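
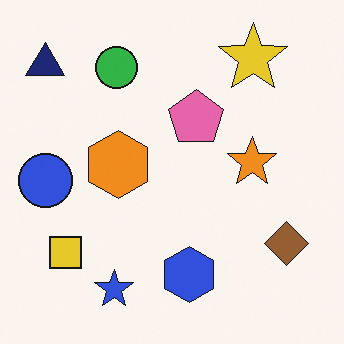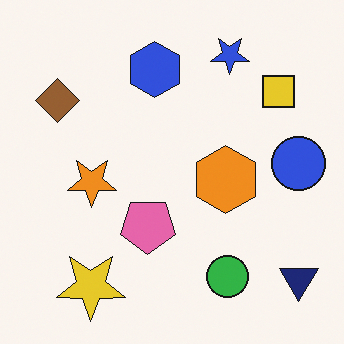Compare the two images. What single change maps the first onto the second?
The image was rotated 180°.

The navy triangle sits in the top-left of the first image and the bottom-right of the second — consistent with a whole-image 180° rotation.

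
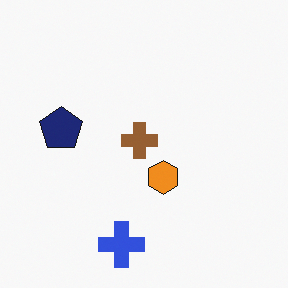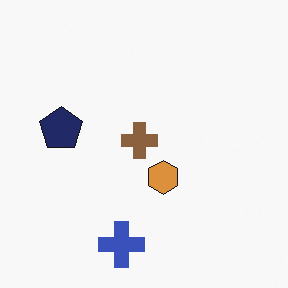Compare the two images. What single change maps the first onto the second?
The second image is the first slightly desaturated.

All colors are more muted and greyish — a global saturation change.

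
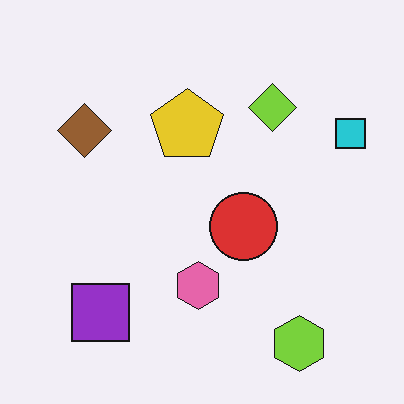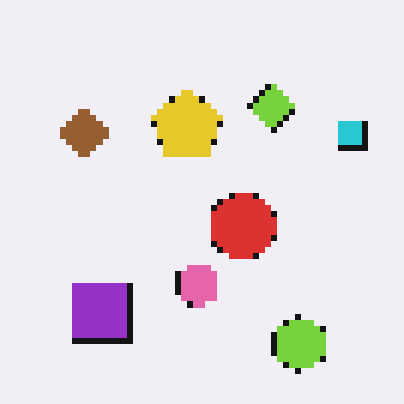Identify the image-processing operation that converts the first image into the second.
The transformation is: moderately pixelated.

Shapes are reduced to large square blocks; fine edges and outlines are lost — a downscale-then-upscale (mosaic) effect.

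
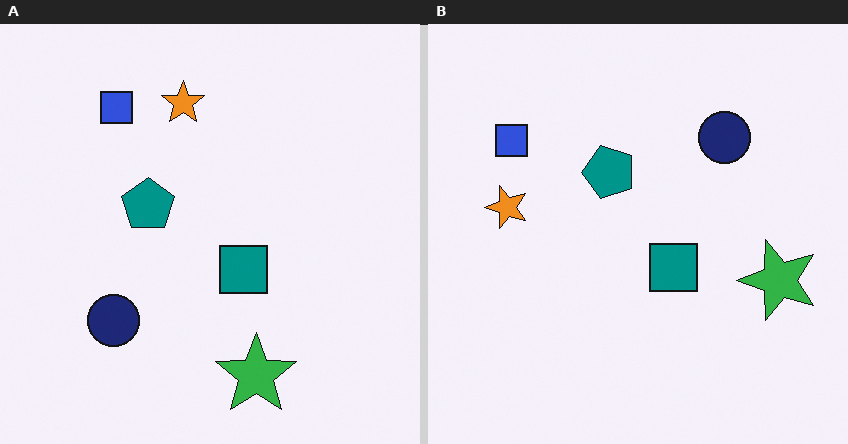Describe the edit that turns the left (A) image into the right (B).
The image was transposed (reflected across the top-left ↔ bottom-right diagonal).

Shapes have swapped their row and column positions — what was in the top-right is now in the bottom-left — a diagonal reflection.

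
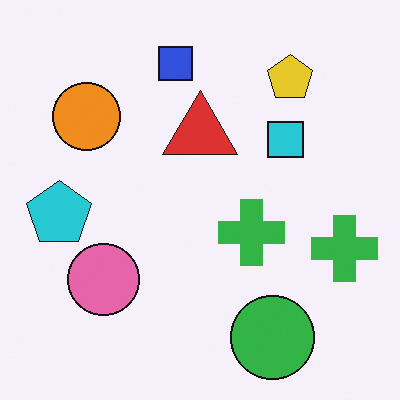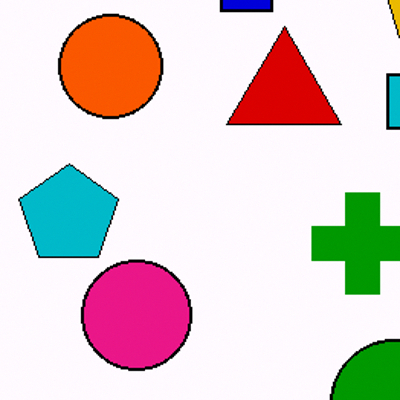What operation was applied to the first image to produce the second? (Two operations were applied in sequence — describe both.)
It was given much higher contrast, then cropped to a modestly smaller region and rescaled.

Tones are pushed away from mid-grey across the whole image — a global contrast change. The visible shapes are larger and the field of view is narrower; shapes near the original edges may be partly or wholly outside the frame — a crop-and-rescale.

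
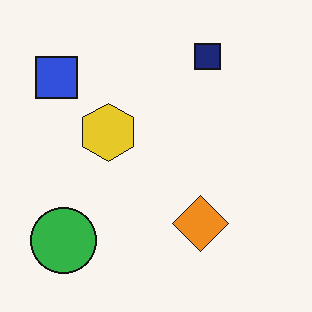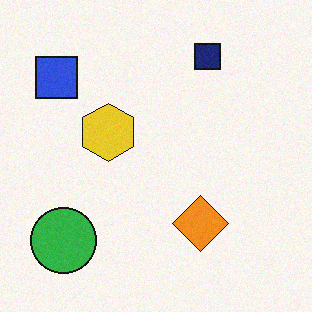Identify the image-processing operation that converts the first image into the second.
This is the original image degraded with light additive noise.

Random speckle covers the whole image, including the flat background.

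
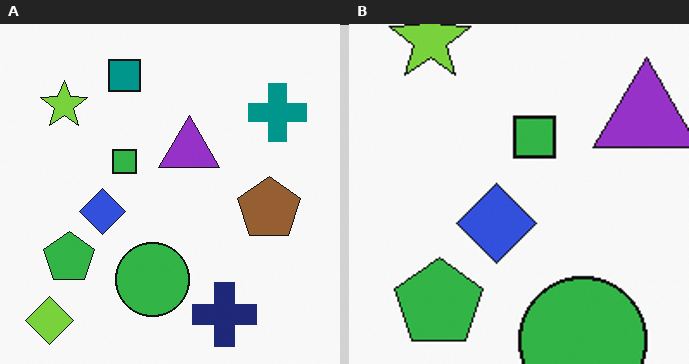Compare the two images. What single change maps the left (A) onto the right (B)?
The transformation is: cropped to a noticeably smaller region and rescaled.

The visible shapes are larger and the field of view is narrower; shapes near the original edges may be partly or wholly outside the frame — a crop-and-rescale.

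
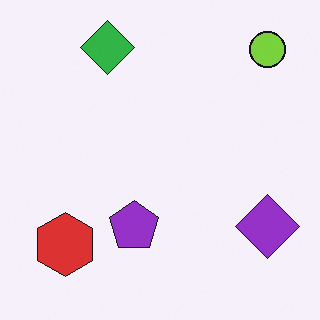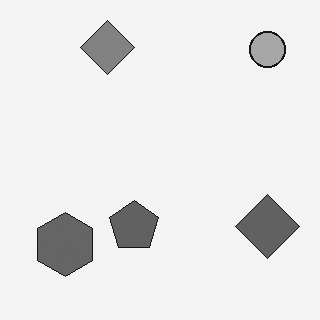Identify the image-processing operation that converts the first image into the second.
Converted to grayscale.

All color is removed — every shape is now a shade of grey.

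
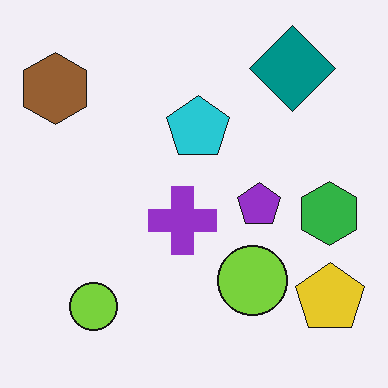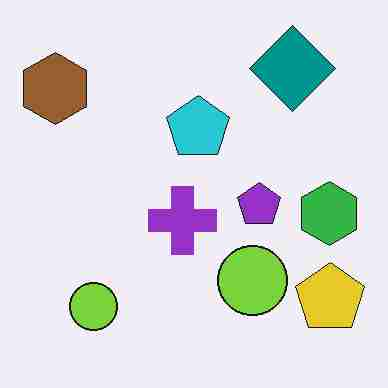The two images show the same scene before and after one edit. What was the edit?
This is the original image heavily JPEG-compressed with obvious blocking artifacts.

Blocky 8×8 compression artifacts appear around shape edges and the flat background shows ringing — characteristic JPEG degradation.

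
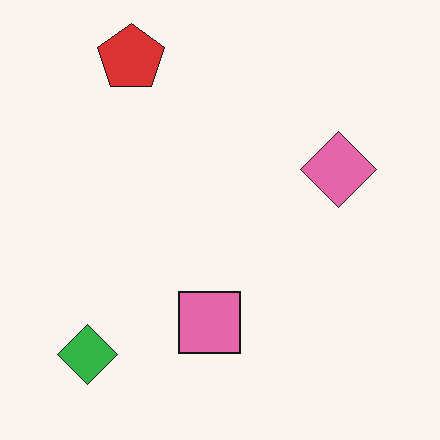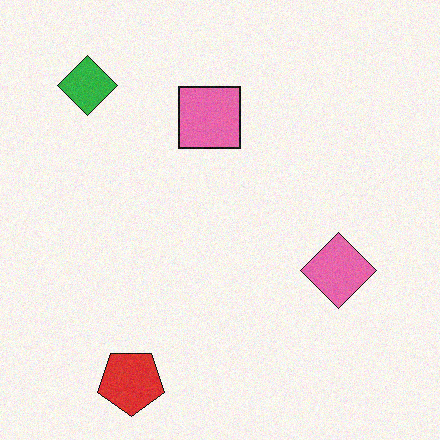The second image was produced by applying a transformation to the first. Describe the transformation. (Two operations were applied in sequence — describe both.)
The second image is the first degraded with a light layer of grain, then flipped vertically (top ↔ bottom).

Random speckle covers the whole image, including the flat background. The red pentagon is in the top-left of the first image and the bottom-left of the second — shapes on opposite sides of the horizontal midline have swapped in a mirror flip.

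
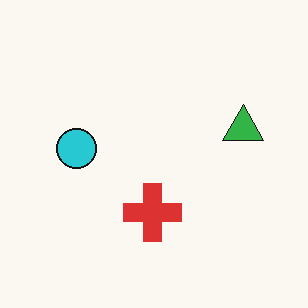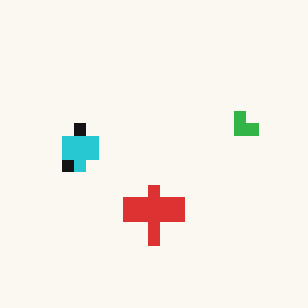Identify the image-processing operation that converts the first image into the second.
It was coarsely pixelated.

Shapes are reduced to large square blocks; fine edges and outlines are lost — a downscale-then-upscale (mosaic) effect.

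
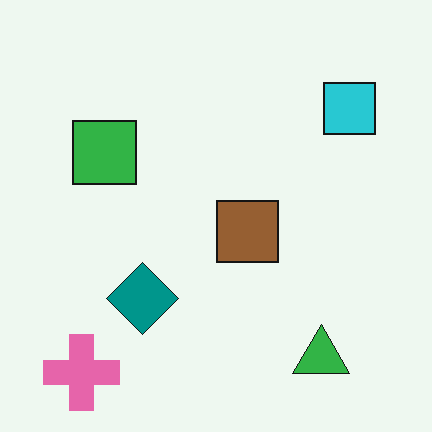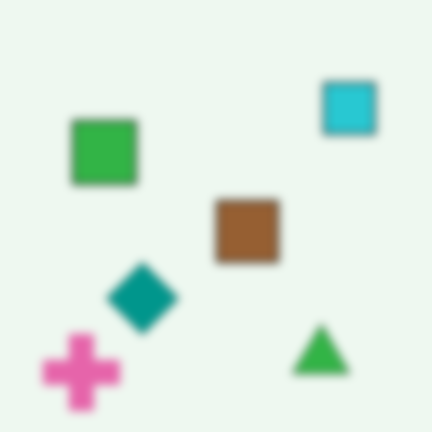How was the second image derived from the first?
This is the original image noticeably gaussian-blurred.

Shape edges and outlines are uniformly softened across the whole image.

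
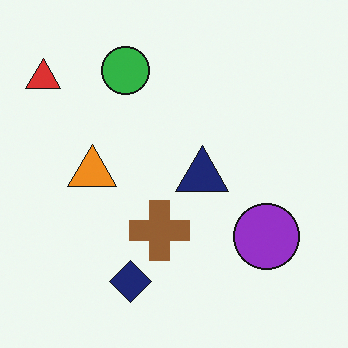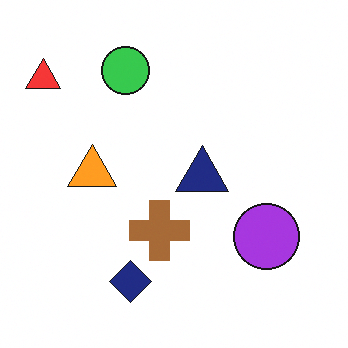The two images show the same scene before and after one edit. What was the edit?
Slightly brightened.

Every pixel — background and shapes alike — is uniformly brightened.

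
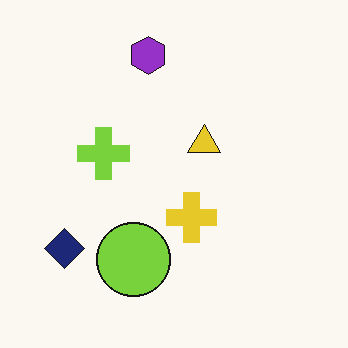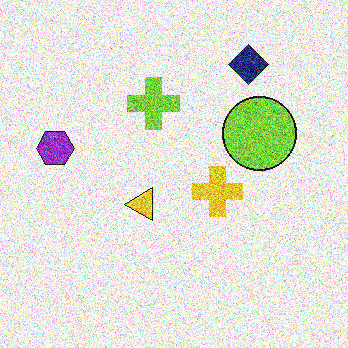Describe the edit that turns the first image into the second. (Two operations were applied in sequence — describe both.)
The second image is the first degraded with strong gaussian noise, then transposed (reflected across the top-left ↔ bottom-right diagonal).

Random speckle covers the whole image, including the flat background. Shapes have swapped their row and column positions — what was in the top-right is now in the bottom-left — a diagonal reflection.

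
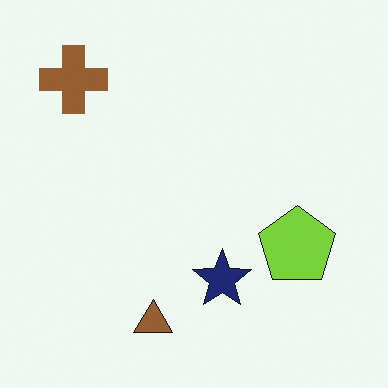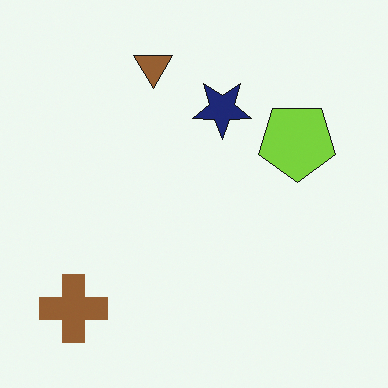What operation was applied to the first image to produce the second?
Flipped vertically (top ↔ bottom).

The brown triangle is in the bottom of the first image and the top of the second — shapes on opposite sides of the horizontal midline have swapped in a mirror flip.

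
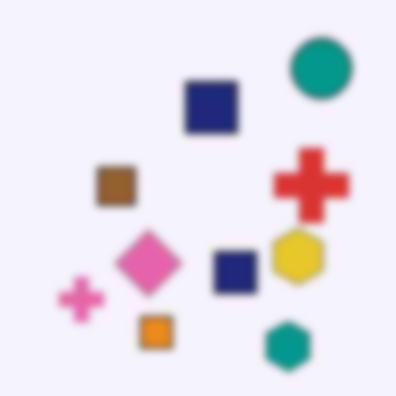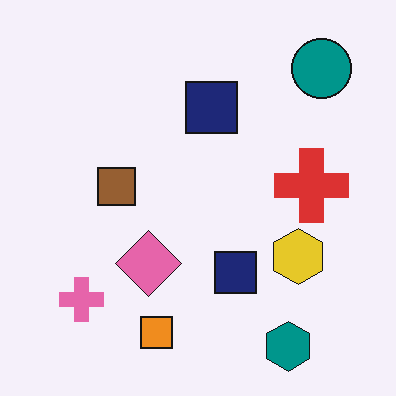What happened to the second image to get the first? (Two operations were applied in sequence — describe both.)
The image was degraded with heavy JPEG compression, then noticeably gaussian-blurred.

Blocky 8×8 compression artifacts appear around shape edges and the flat background shows ringing — characteristic JPEG degradation. Shape edges and outlines are uniformly softened across the whole image.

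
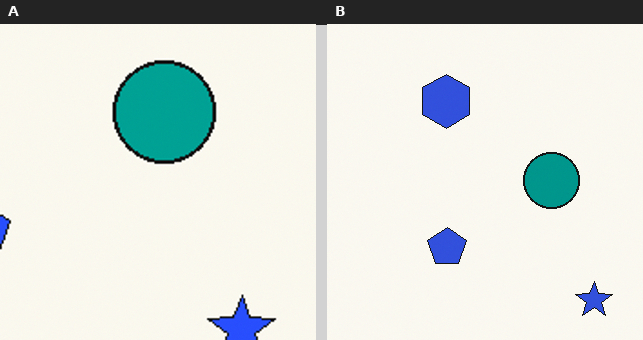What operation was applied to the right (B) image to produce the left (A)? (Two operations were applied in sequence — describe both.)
This is the original image slightly oversaturated, then cropped tightly and scaled back up.

All colors are more vivid — a global saturation change. The visible shapes are larger and the field of view is narrower; shapes near the original edges may be partly or wholly outside the frame — a crop-and-rescale.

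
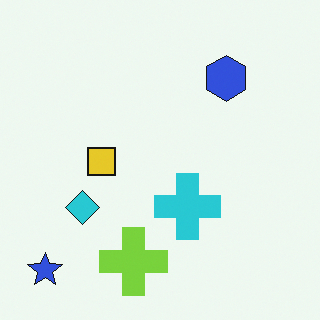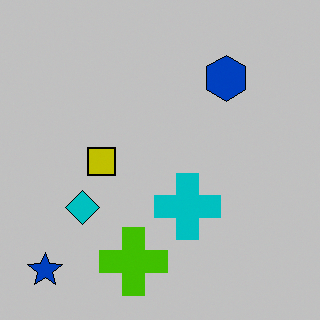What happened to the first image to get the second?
Aggressively posterized.

Each flat color has snapped to a coarser quantized level — most visibly, the near-white background has dropped to a flat grey.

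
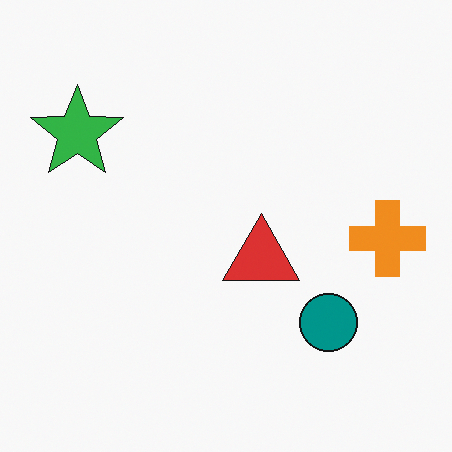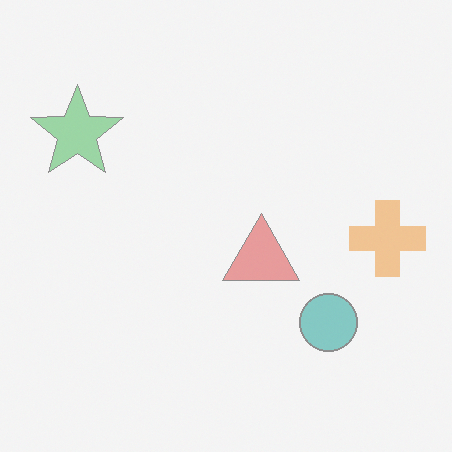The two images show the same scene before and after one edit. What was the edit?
It was given much lower contrast.

Tones are pushed toward mid-grey across the whole image — a global contrast change.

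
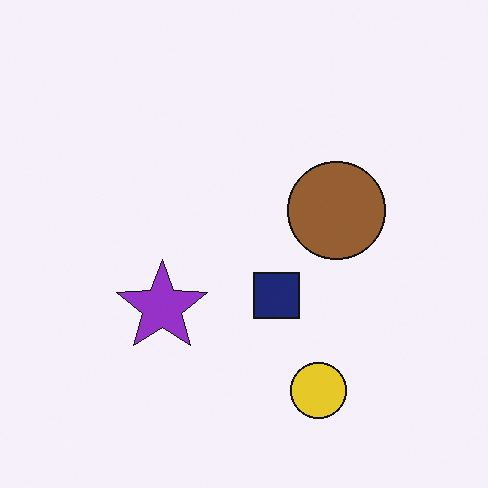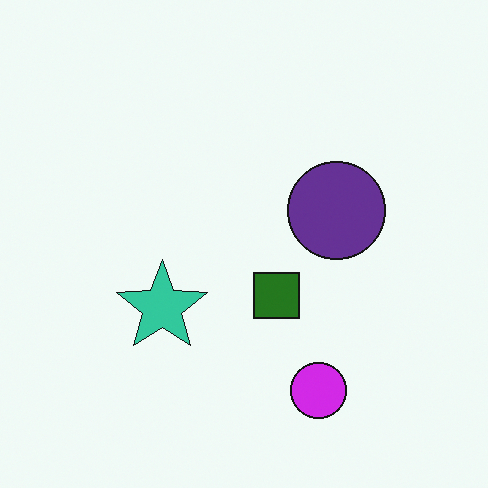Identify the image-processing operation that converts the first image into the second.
The image was hue-shifted by a large amount.

Every shape's color has rotated by the same amount around the hue wheel — a uniform hue shift.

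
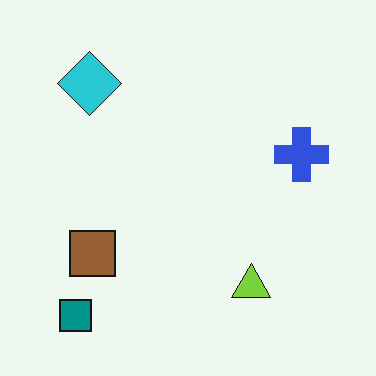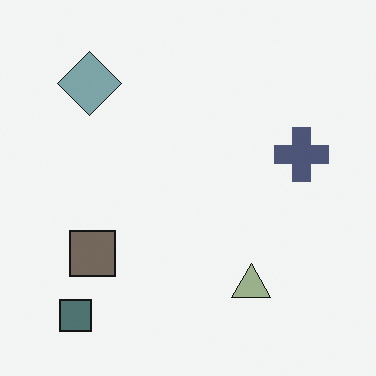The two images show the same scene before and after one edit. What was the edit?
It was made much more muted (saturation change).

All colors are more muted and greyish — a global saturation change.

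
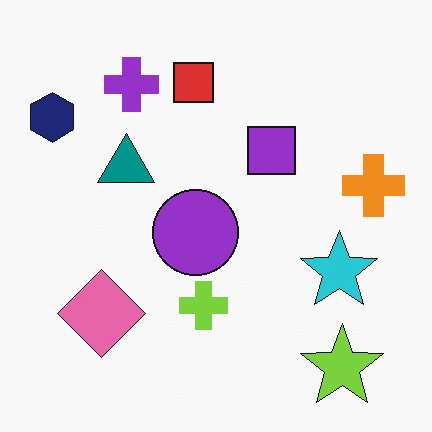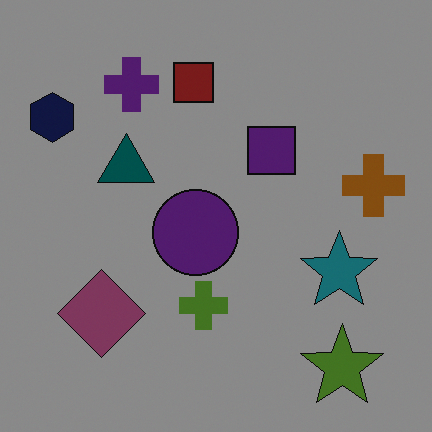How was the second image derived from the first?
The second image is the first substantially darkened.

Every pixel — background and shapes alike — is uniformly darkened.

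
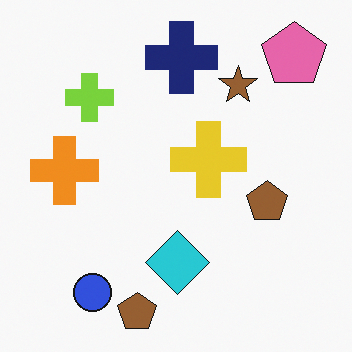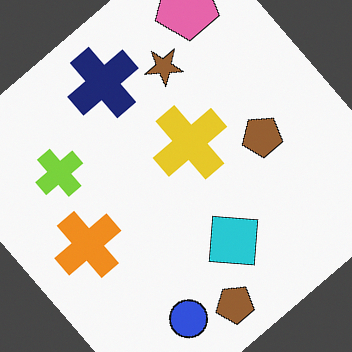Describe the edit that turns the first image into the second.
Rotated counter-clockwise by a large amount — several tens of degrees.

Every shape is tilted by the same angle and the image corners show triangular fill wedges — a whole-image rotation by a non-right angle.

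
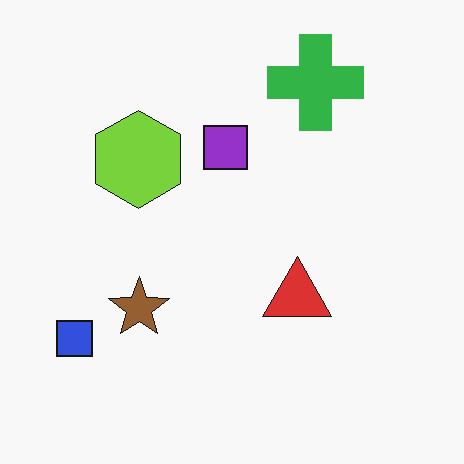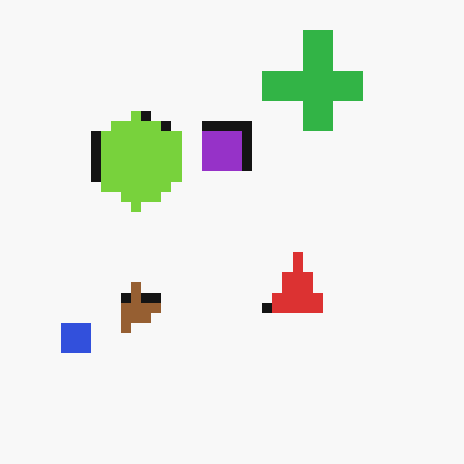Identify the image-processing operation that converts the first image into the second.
The second image is the first coarsely pixelated.

Shapes are reduced to large square blocks; fine edges and outlines are lost — a downscale-then-upscale (mosaic) effect.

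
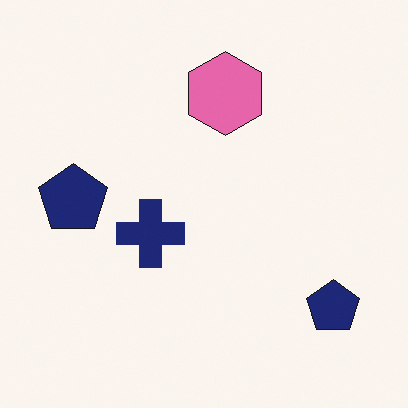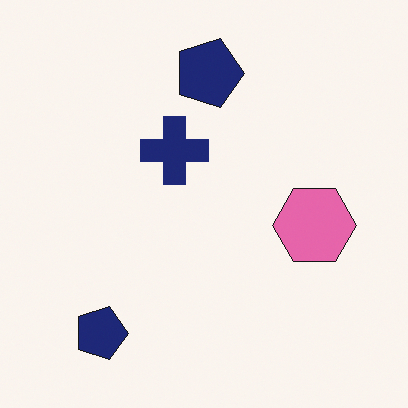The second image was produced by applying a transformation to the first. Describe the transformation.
It was rotated 90° clockwise.

The pink hexagon sits in the top of the first image and the right of the second — consistent with a whole-image 90° clockwise rotation.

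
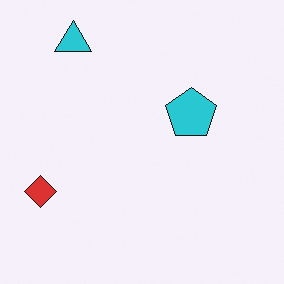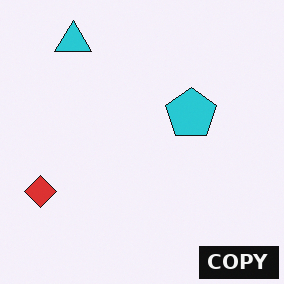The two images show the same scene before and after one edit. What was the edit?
The image was watermarked with the text "COPY" in the lower-right corner.

A dark label reading "COPY" appears in the lower-right corner.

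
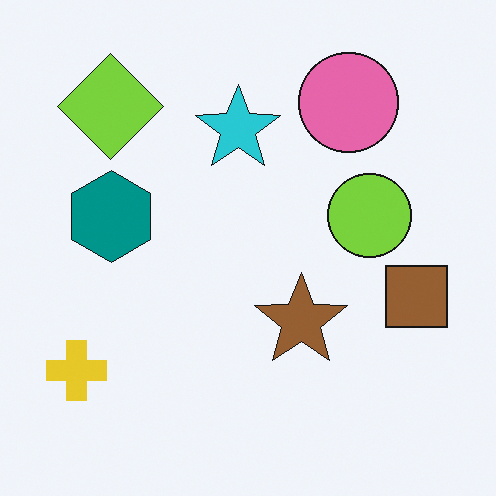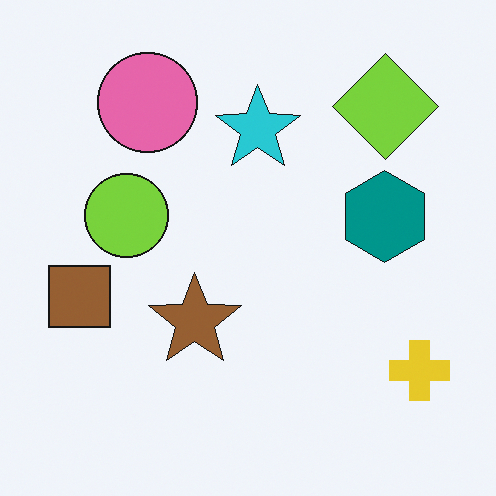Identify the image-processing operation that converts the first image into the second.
Flipped horizontally (left ↔ right).

The yellow cross is in the bottom-left of the first image and the bottom-right of the second — shapes on opposite sides of the vertical midline have swapped in a mirror flip.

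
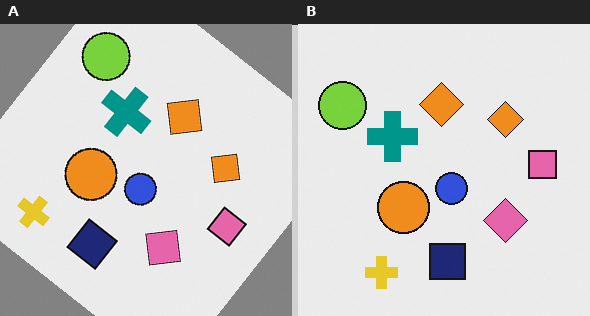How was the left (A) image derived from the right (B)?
The left (A) image is the right (B) rotated clockwise by a large amount — several tens of degrees.

Every shape is tilted by the same angle and the image corners show triangular fill wedges — a whole-image rotation by a non-right angle.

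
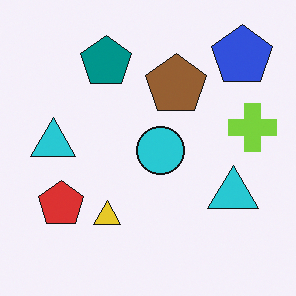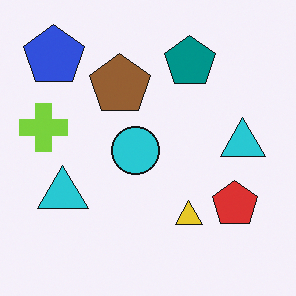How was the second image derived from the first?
Flipped horizontally (left ↔ right).

The lime cross is in the right of the first image and the left of the second — shapes on opposite sides of the vertical midline have swapped in a mirror flip.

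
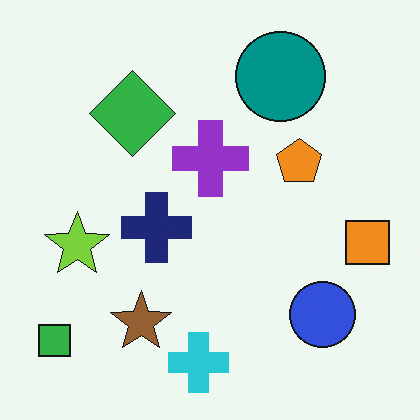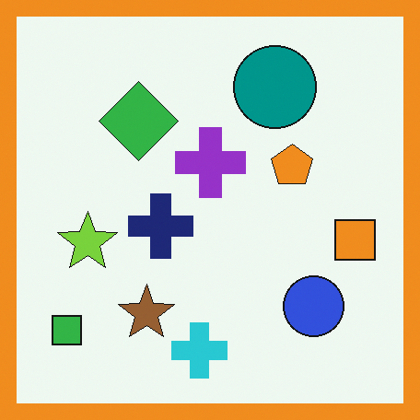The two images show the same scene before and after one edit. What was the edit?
The second image is the first framed with a orange border.

A solid orange frame runs around the edge of the second image, with the content slightly shrunk inside it.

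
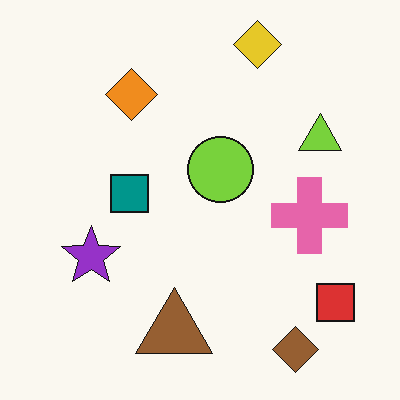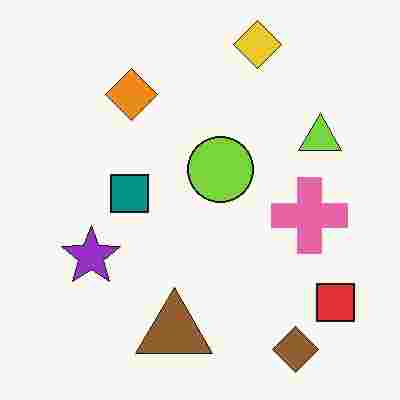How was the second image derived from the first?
The image was heavily JPEG-compressed with obvious blocking artifacts.

Blocky 8×8 compression artifacts appear around shape edges and the flat background shows ringing — characteristic JPEG degradation.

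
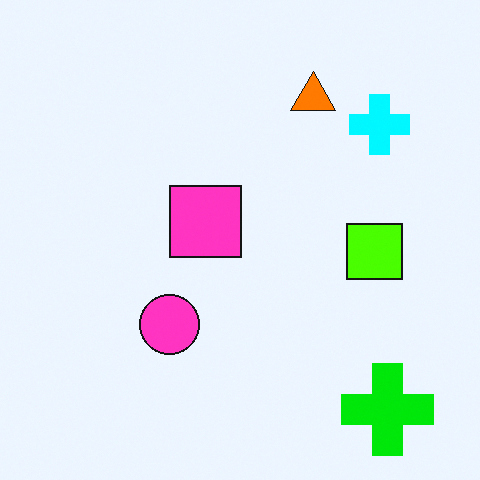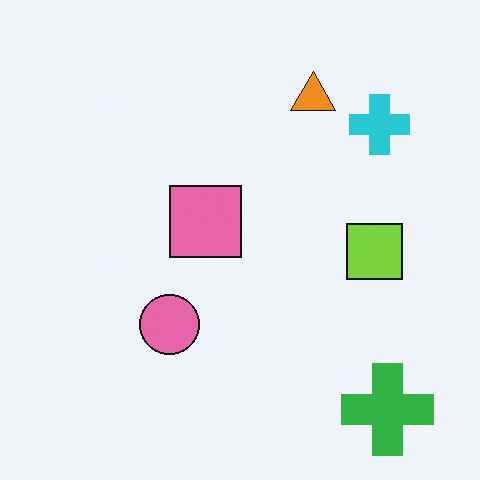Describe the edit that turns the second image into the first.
Heavily oversaturated.

All colors are more vivid — a global saturation change.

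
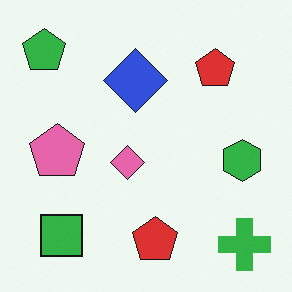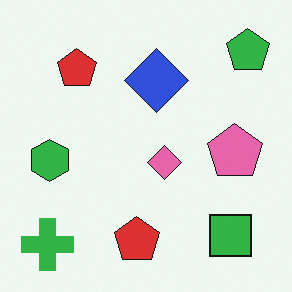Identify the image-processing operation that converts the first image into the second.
The transformation is: flipped horizontally (left ↔ right).

The green pentagon is in the top-left of the first image and the top-right of the second — shapes on opposite sides of the vertical midline have swapped in a mirror flip.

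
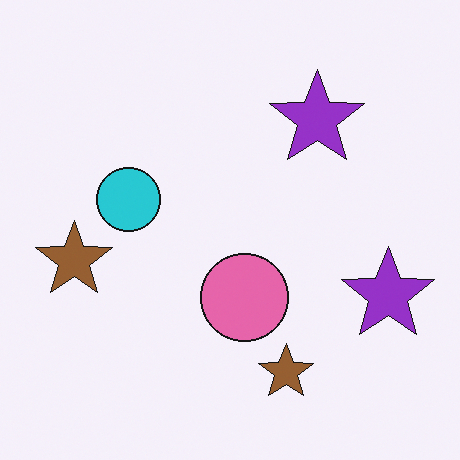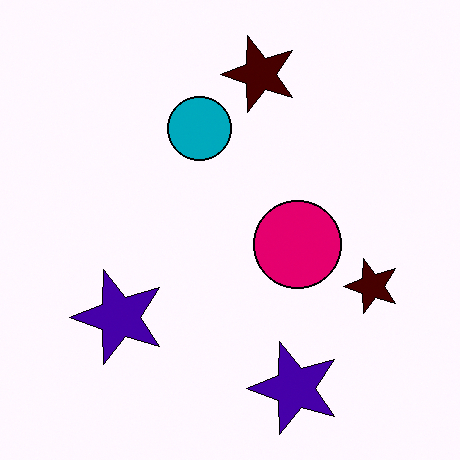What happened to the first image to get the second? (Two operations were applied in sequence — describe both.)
Transposed (reflected across the top-left ↔ bottom-right diagonal), then given much higher contrast.

Shapes have swapped their row and column positions — what was in the top-right is now in the bottom-left — a diagonal reflection. Tones are pushed away from mid-grey across the whole image — a global contrast change.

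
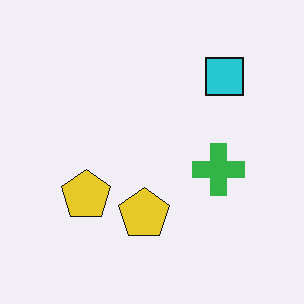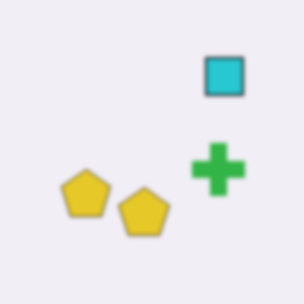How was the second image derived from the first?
The second image is the first lightly blurred.

Shape edges and outlines are uniformly softened across the whole image.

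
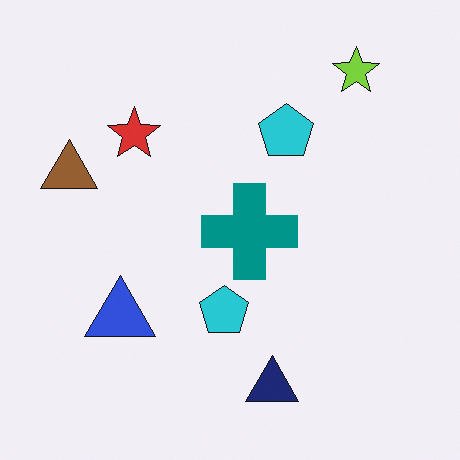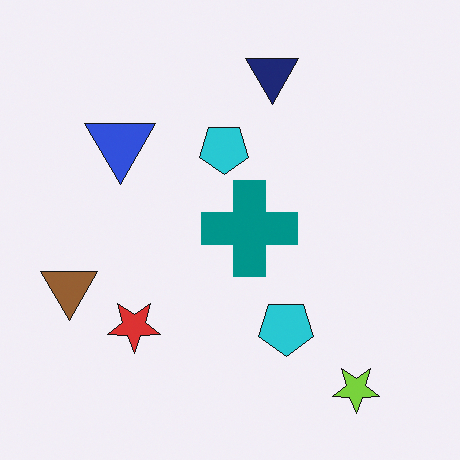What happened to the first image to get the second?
This is the original image flipped vertically (top ↔ bottom).

The lime star is in the top-right of the first image and the bottom-right of the second — shapes on opposite sides of the horizontal midline have swapped in a mirror flip.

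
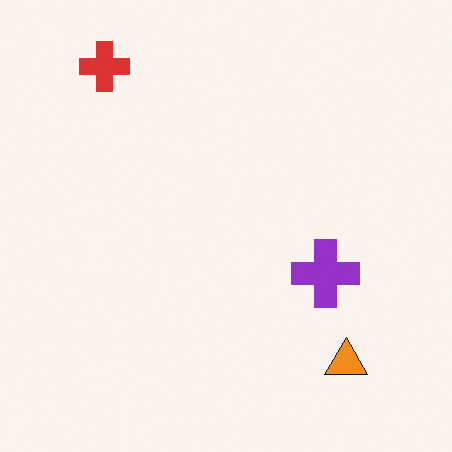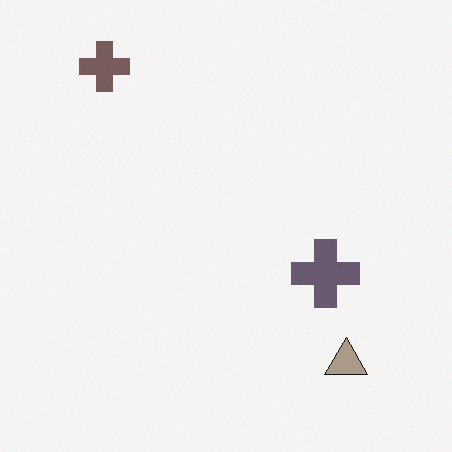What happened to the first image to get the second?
The second image is the first made much more muted (saturation change).

All colors are more muted and greyish — a global saturation change.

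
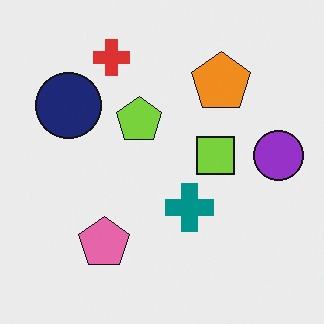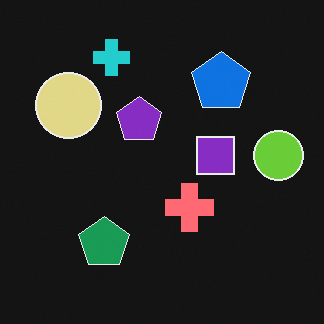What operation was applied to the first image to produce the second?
The image was color-inverted (negative).

The light background has become dark and every shape's color is its complement — a photographic negative.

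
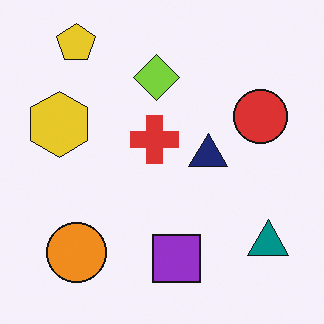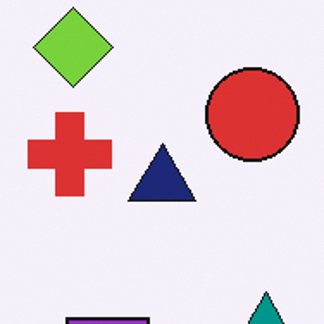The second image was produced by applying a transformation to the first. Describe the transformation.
The transformation is: cropped to a noticeably smaller region and rescaled.

The visible shapes are larger and the field of view is narrower; shapes near the original edges may be partly or wholly outside the frame — a crop-and-rescale.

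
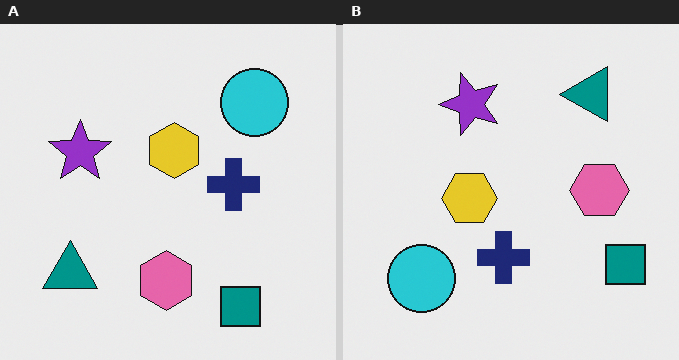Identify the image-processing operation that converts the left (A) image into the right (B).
The right (B) image is the left (A) transposed (reflected across the top-left ↔ bottom-right diagonal).

Shapes have swapped their row and column positions — what was in the top-right is now in the bottom-left — a diagonal reflection.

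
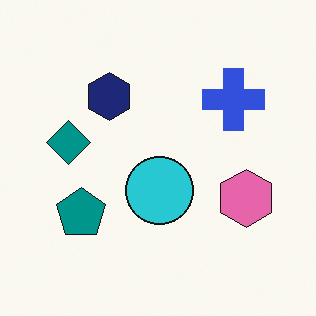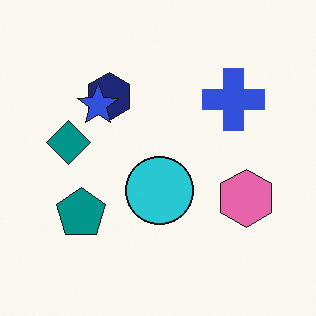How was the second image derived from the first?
The second image is the first overlaid with an additional blue star.

A blue star appears in the second image that is absent from the first.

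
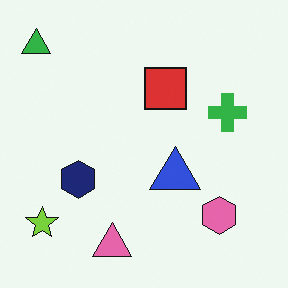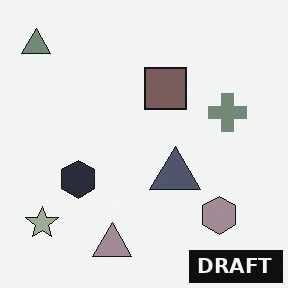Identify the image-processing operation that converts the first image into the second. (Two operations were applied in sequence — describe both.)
It was heavily desaturated, then watermarked with the text "DRAFT" in the lower-right corner.

All colors are more muted and greyish — a global saturation change. A dark label reading "DRAFT" appears in the lower-right corner.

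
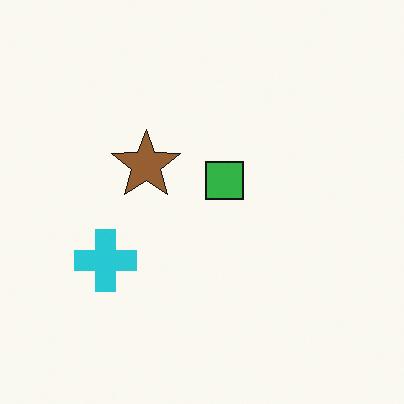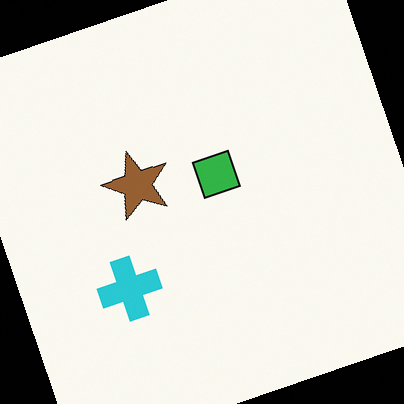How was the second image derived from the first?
This is the original image rotated counter-clockwise by a clearly visible amount.

Every shape is tilted by the same angle and the image corners show triangular fill wedges — a whole-image rotation by a non-right angle.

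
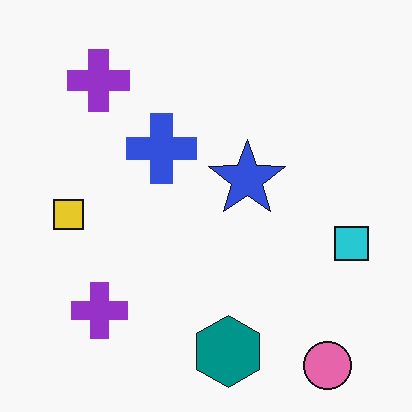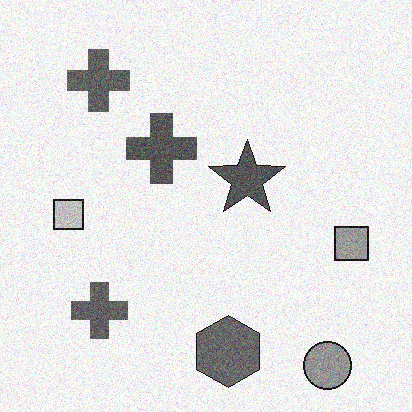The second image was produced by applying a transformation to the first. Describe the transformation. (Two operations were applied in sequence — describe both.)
This is the original image converted to grayscale, then degraded with moderate additive noise.

All color is removed — every shape is now a shade of grey. Random speckle covers the whole image, including the flat background.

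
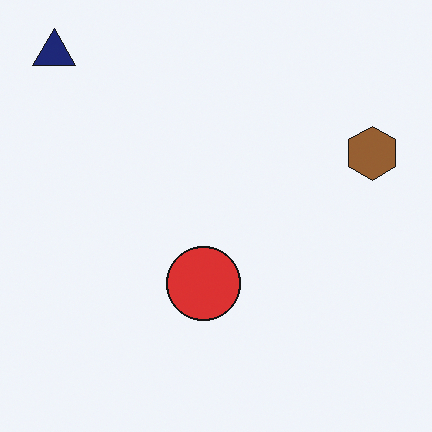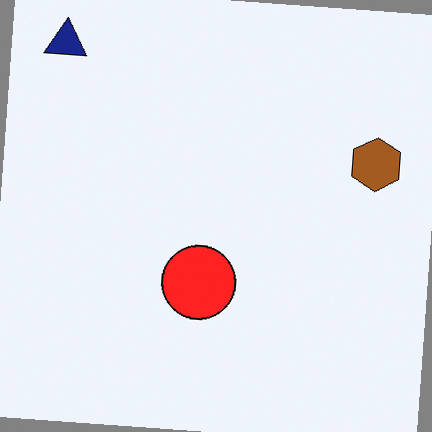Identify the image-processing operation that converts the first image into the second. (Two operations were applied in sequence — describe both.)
Slightly oversaturated, then rotated clockwise by a slight angle.

All colors are more vivid — a global saturation change. Every shape is tilted by the same angle and the image corners show triangular fill wedges — a whole-image rotation by a non-right angle.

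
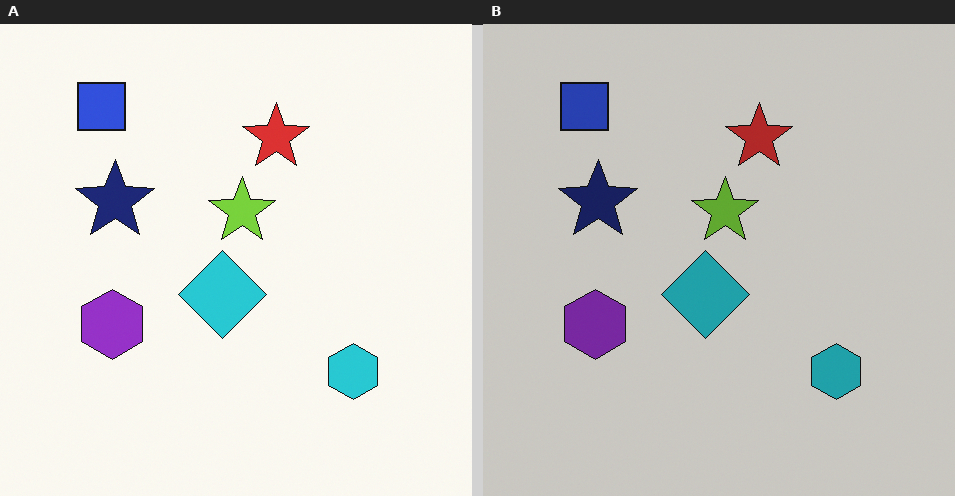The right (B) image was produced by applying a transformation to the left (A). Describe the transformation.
It was darkened a little.

Every pixel — background and shapes alike — is uniformly darkened.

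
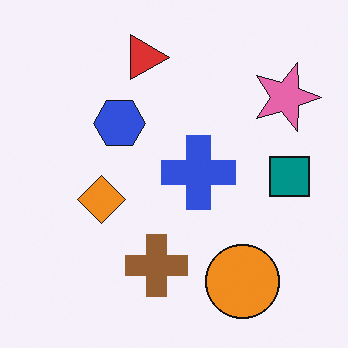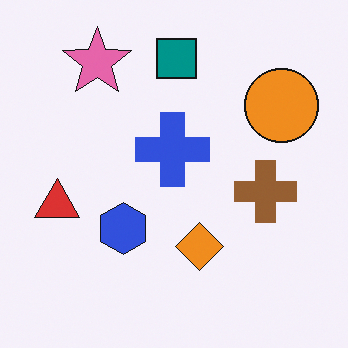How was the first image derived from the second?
The first image is the second rotated 90° clockwise.

The pink star sits in the top-left of the second image and the top-right of the first — consistent with a whole-image 90° clockwise rotation.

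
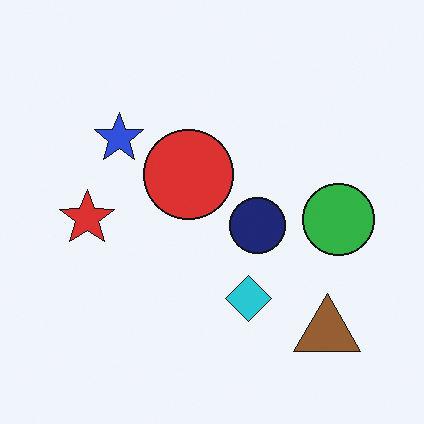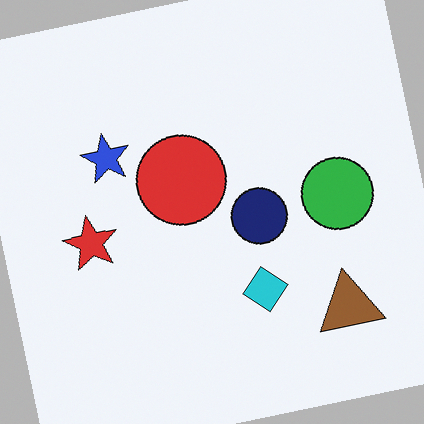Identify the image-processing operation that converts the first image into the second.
The second image is the first rotated counter-clockwise by a small amount.

Every shape is tilted by the same angle and the image corners show triangular fill wedges — a whole-image rotation by a non-right angle.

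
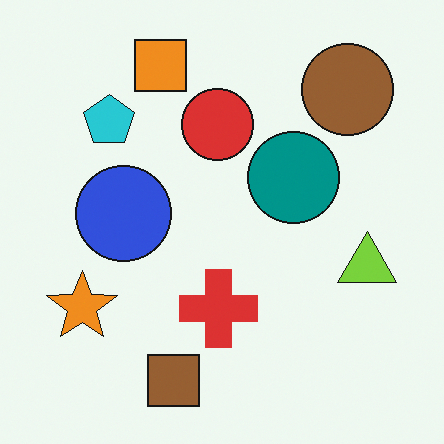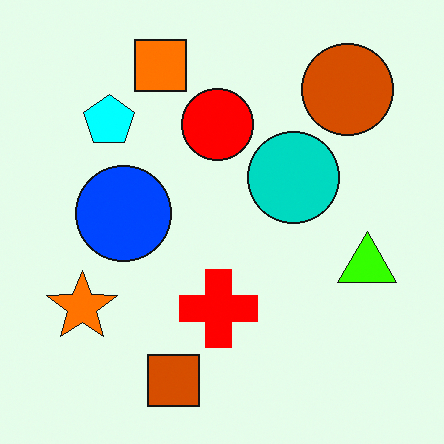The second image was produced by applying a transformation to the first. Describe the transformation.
This is the original image heavily oversaturated.

All colors are more vivid — a global saturation change.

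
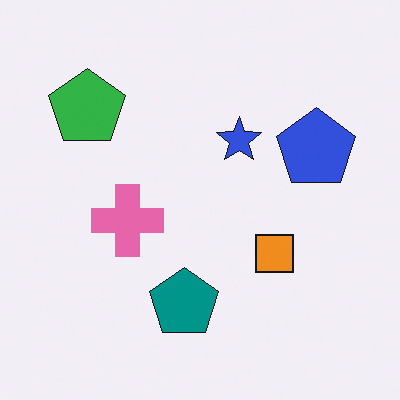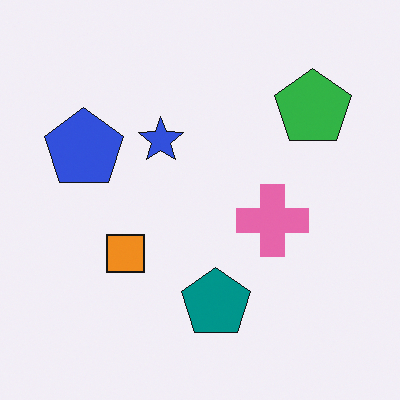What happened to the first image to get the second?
The transformation is: flipped horizontally (left ↔ right).

The blue pentagon is in the right of the first image and the left of the second — shapes on opposite sides of the vertical midline have swapped in a mirror flip.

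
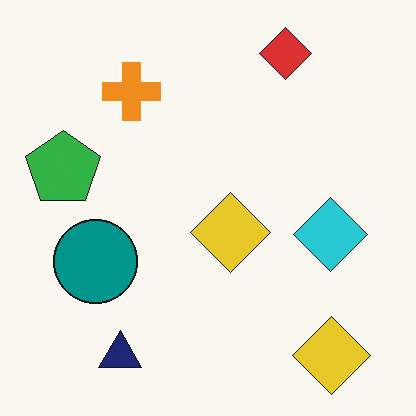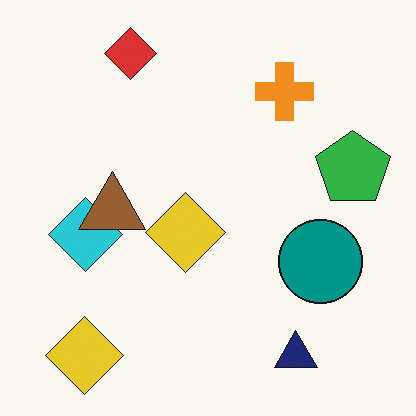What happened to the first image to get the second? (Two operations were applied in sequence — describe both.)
The second image is the first flipped horizontally (left ↔ right), then overlaid with an additional brown triangle.

The green pentagon is in the left of the first image and the right of the second — shapes on opposite sides of the vertical midline have swapped in a mirror flip. A brown triangle appears in the second image that is absent from the first.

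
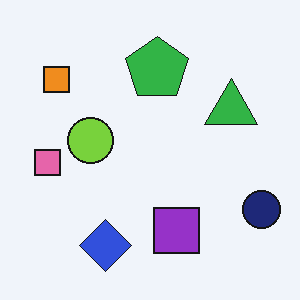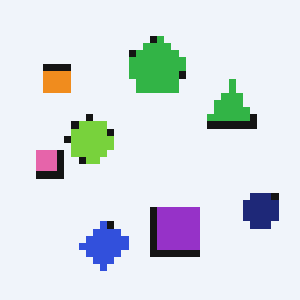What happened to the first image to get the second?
Moderately pixelated.

Shapes are reduced to large square blocks; fine edges and outlines are lost — a downscale-then-upscale (mosaic) effect.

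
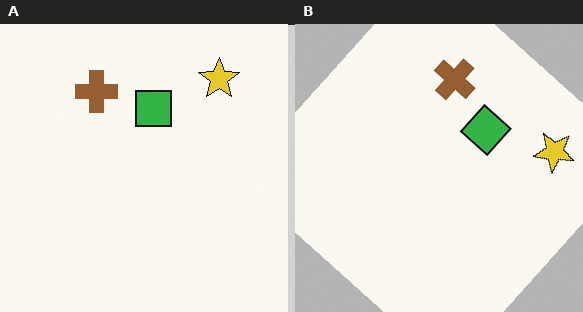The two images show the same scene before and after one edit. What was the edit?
The transformation is: rotated clockwise by a large amount — several tens of degrees.

Every shape is tilted by the same angle and the image corners show triangular fill wedges — a whole-image rotation by a non-right angle.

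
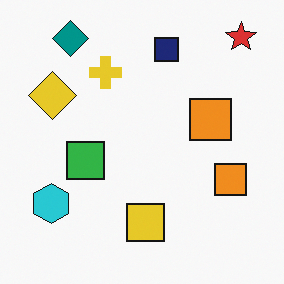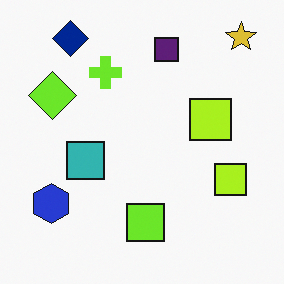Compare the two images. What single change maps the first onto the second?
The second image is the first hue-shifted by a small amount.

Every shape's color has rotated by the same amount around the hue wheel — a uniform hue shift.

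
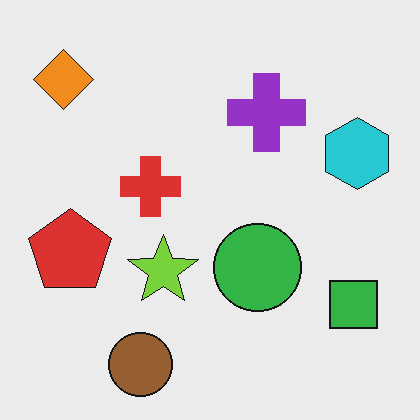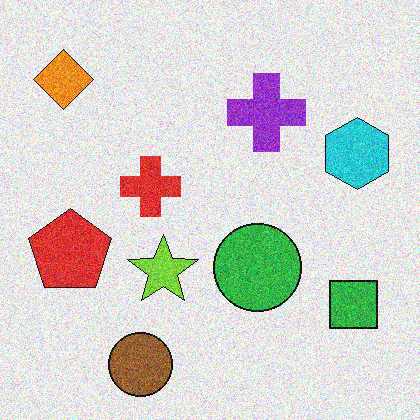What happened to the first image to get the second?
The image was degraded with visible gaussian noise.

Random speckle covers the whole image, including the flat background.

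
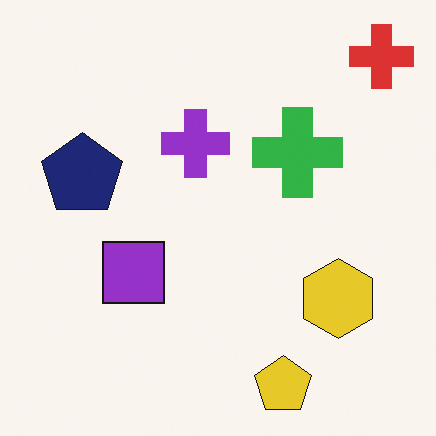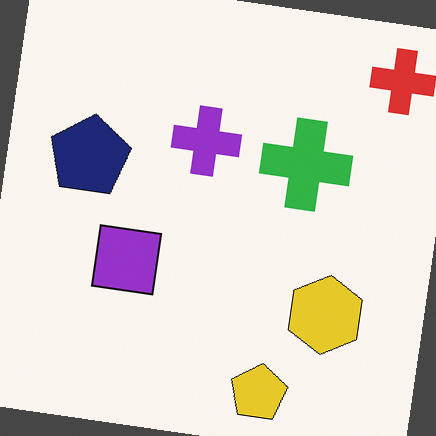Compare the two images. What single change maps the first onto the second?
It was rotated clockwise by a slight angle.

Every shape is tilted by the same angle and the image corners show triangular fill wedges — a whole-image rotation by a non-right angle.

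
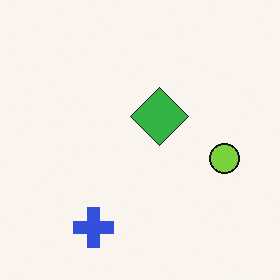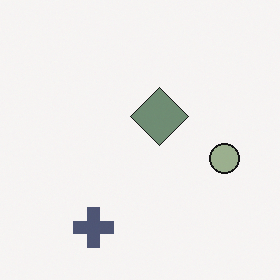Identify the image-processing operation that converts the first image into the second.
It was made much more muted (saturation change).

All colors are more muted and greyish — a global saturation change.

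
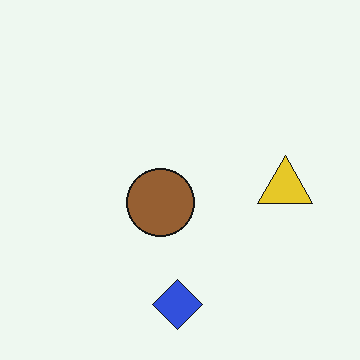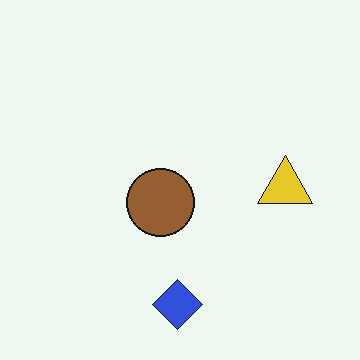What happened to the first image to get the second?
The image was JPEG-compressed with visible artifacts.

Blocky 8×8 compression artifacts appear around shape edges and the flat background shows ringing — characteristic JPEG degradation.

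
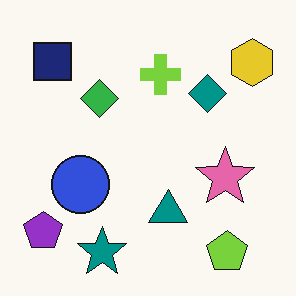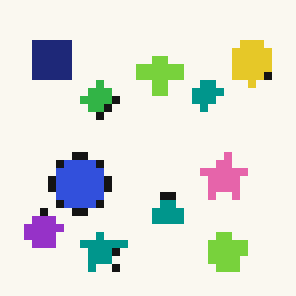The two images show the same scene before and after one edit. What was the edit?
Pixelated into visible square blocks.

Shapes are reduced to large square blocks; fine edges and outlines are lost — a downscale-then-upscale (mosaic) effect.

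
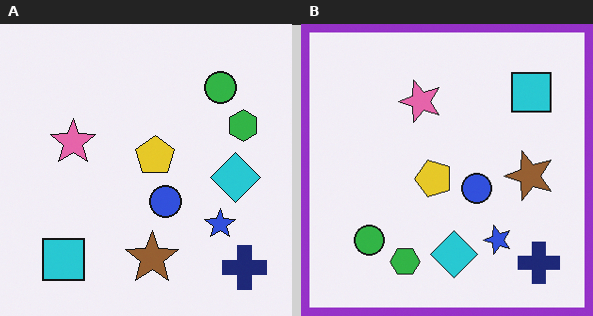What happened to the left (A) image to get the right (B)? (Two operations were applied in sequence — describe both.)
The image was transposed (reflected across the top-left ↔ bottom-right diagonal), then framed with a purple border.

Shapes have swapped their row and column positions — what was in the top-right is now in the bottom-left — a diagonal reflection. A solid purple frame runs around the edge of the right (B) image, with the content slightly shrunk inside it.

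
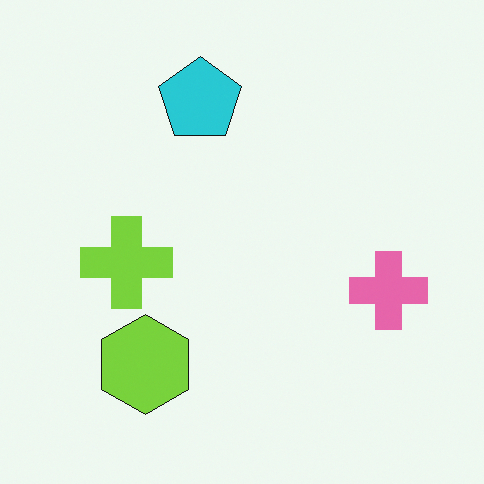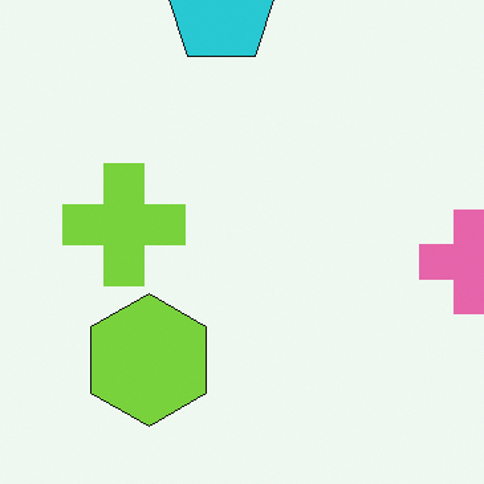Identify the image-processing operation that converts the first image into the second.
The image was cropped to a modestly smaller region and rescaled.

The visible shapes are larger and the field of view is narrower; shapes near the original edges may be partly or wholly outside the frame — a crop-and-rescale.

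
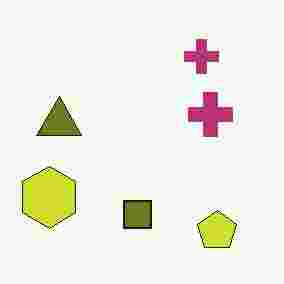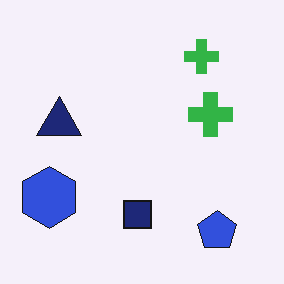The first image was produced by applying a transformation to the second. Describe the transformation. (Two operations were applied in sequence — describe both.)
The first image is the second hue-shifted through roughly half the color wheel, then heavily JPEG-compressed with obvious blocking artifacts.

Every shape's color has rotated by the same amount around the hue wheel — a uniform hue shift. Blocky 8×8 compression artifacts appear around shape edges and the flat background shows ringing — characteristic JPEG degradation.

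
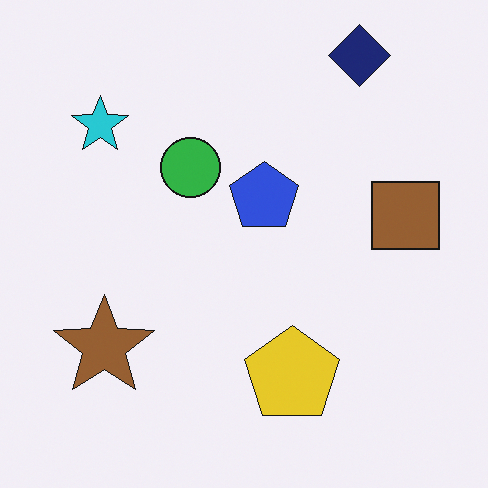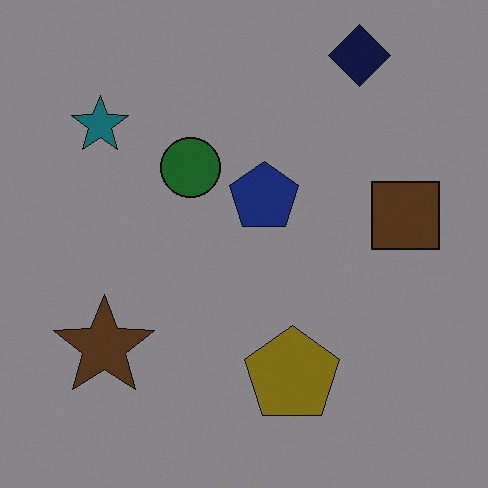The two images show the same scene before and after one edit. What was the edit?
The second image is the first substantially darkened.

Every pixel — background and shapes alike — is uniformly darkened.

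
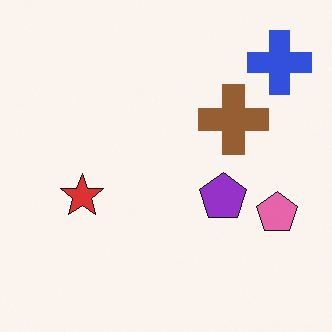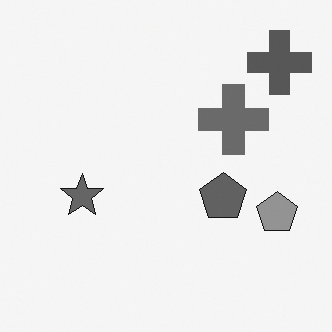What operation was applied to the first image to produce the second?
The image was converted to grayscale.

All color is removed — every shape is now a shade of grey.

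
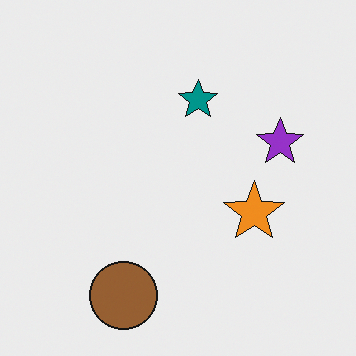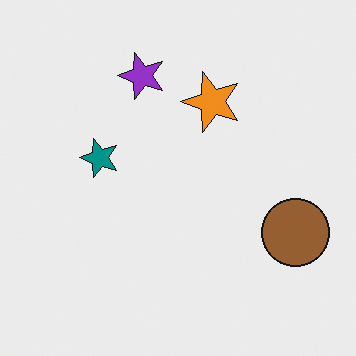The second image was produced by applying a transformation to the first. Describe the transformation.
The second image is the first rotated 90° counter-clockwise.

The brown circle sits in the bottom of the first image and the right of the second — consistent with a whole-image 90° counter-clockwise rotation.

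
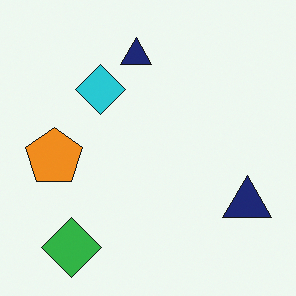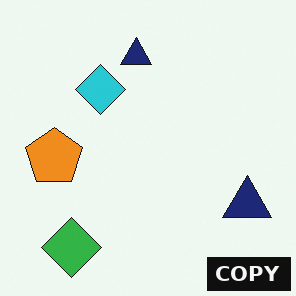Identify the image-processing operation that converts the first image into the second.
Watermarked with the text "COPY" in the lower-right corner.

A dark label reading "COPY" appears in the lower-right corner.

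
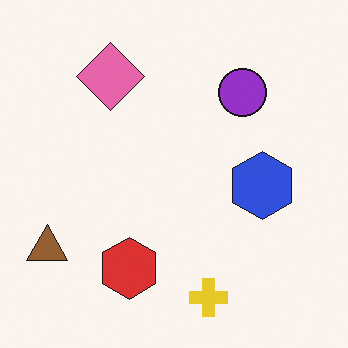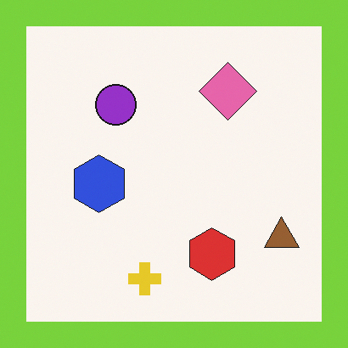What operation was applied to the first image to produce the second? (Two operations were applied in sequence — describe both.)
The image was flipped horizontally (left ↔ right), then framed with a lime border.

The brown triangle is in the bottom-left of the first image and the bottom-right of the second — shapes on opposite sides of the vertical midline have swapped in a mirror flip. A solid lime frame runs around the edge of the second image, with the content slightly shrunk inside it.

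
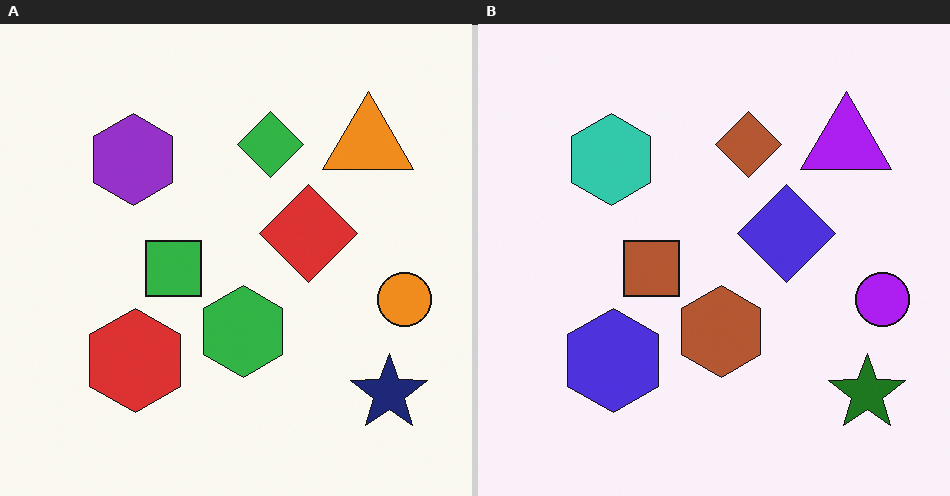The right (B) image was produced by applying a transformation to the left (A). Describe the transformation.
The image was hue-shifted through roughly half the color wheel.

Every shape's color has rotated by the same amount around the hue wheel — a uniform hue shift.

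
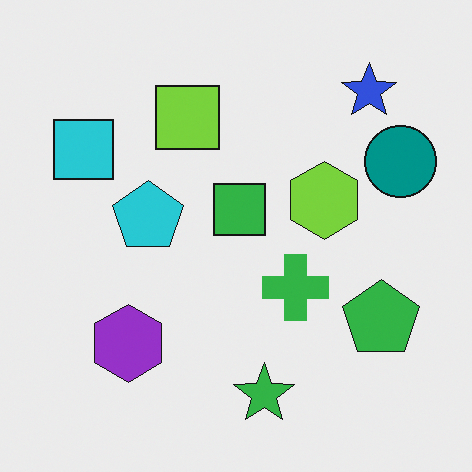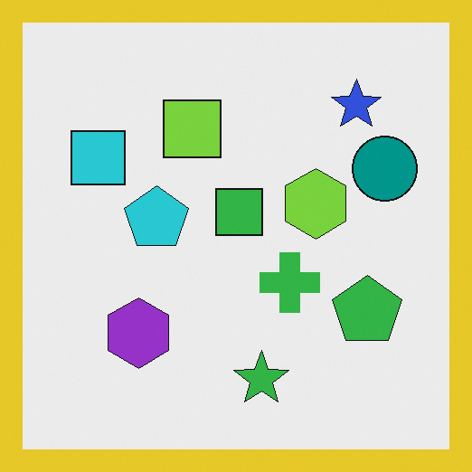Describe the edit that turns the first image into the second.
Framed with a yellow border.

A solid yellow frame runs around the edge of the second image, with the content slightly shrunk inside it.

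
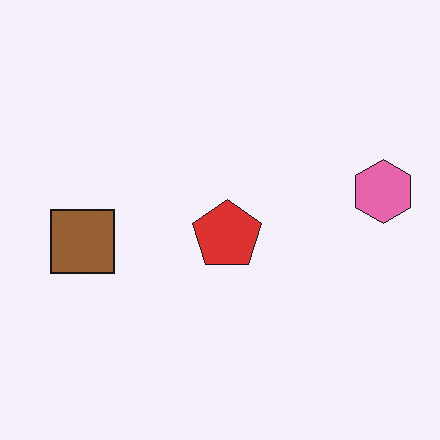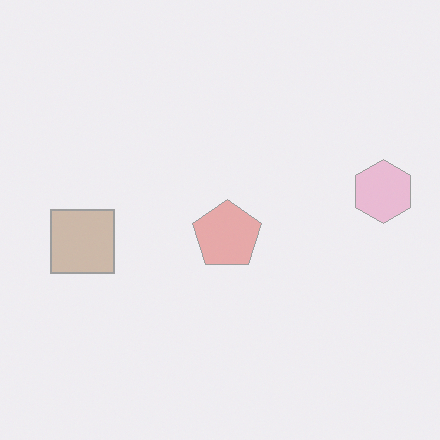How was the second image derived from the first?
The image was given much lower contrast.

Tones are pushed toward mid-grey across the whole image — a global contrast change.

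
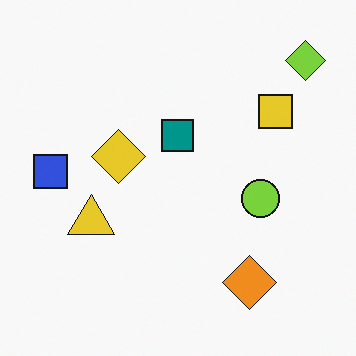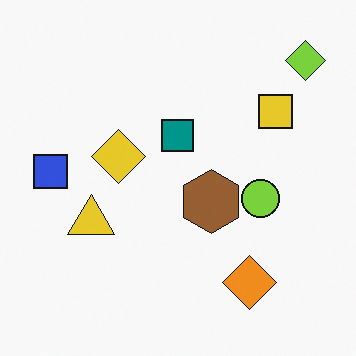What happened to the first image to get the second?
This is the original image overlaid with an additional brown hexagon.

A brown hexagon appears in the second image that is absent from the first.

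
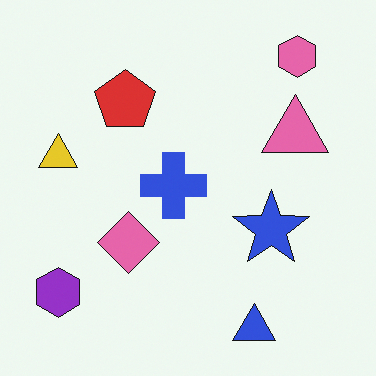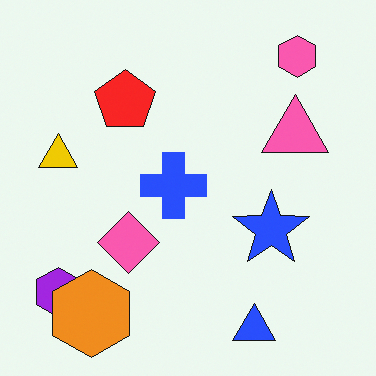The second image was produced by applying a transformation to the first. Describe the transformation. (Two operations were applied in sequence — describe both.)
The image was slightly oversaturated, then overlaid with an additional orange hexagon.

All colors are more vivid — a global saturation change. An orange hexagon appears in the second image that is absent from the first.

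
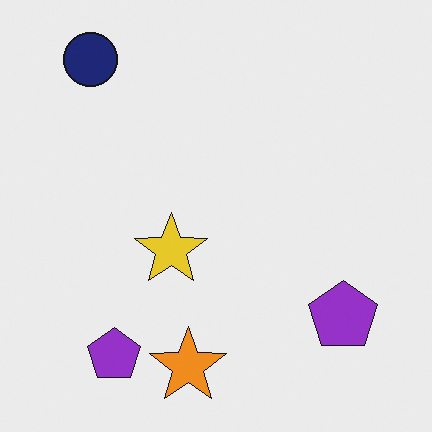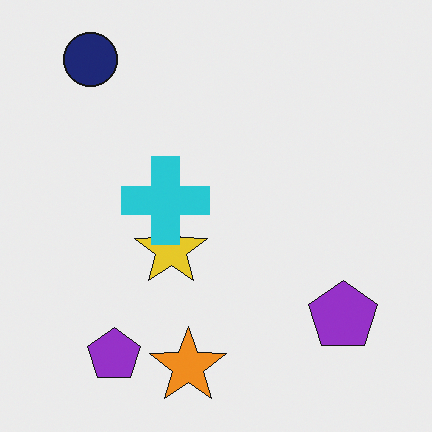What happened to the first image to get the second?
The transformation is: overlaid with an additional cyan cross.

A cyan cross appears in the second image that is absent from the first.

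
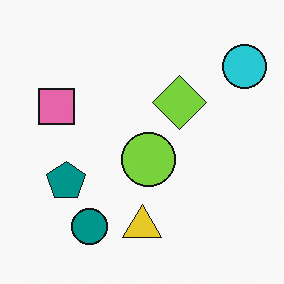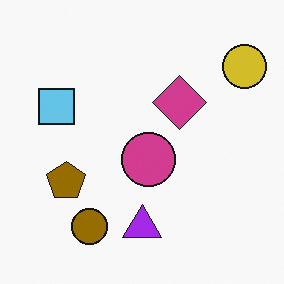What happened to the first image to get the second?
The second image is the first hue-shifted by a large amount.

Every shape's color has rotated by the same amount around the hue wheel — a uniform hue shift.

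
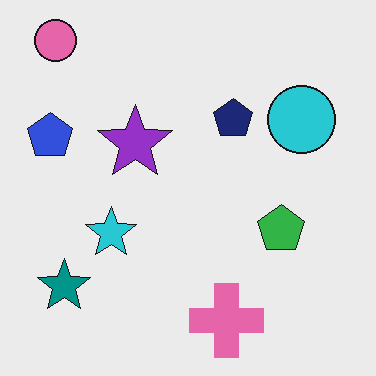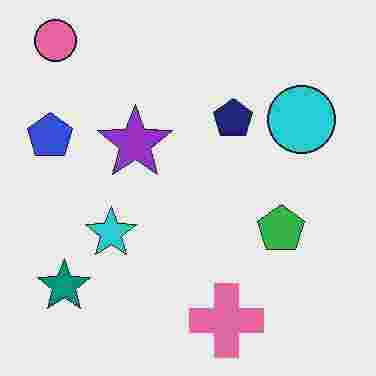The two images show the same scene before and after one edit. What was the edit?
It was degraded with heavy JPEG compression.

Blocky 8×8 compression artifacts appear around shape edges and the flat background shows ringing — characteristic JPEG degradation.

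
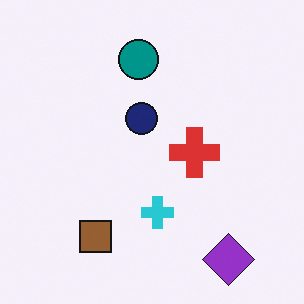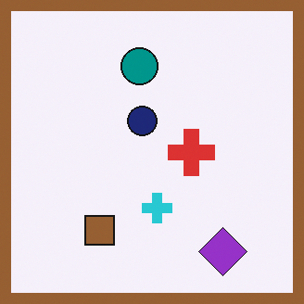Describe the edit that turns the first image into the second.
The transformation is: framed with a brown border.

A solid brown frame runs around the edge of the second image, with the content slightly shrunk inside it.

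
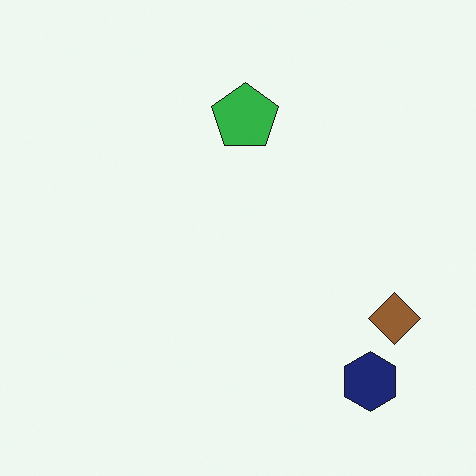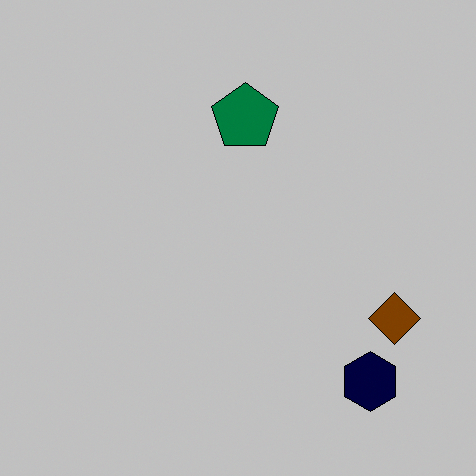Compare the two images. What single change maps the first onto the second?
This is the original image aggressively posterized.

Each flat color has snapped to a coarser quantized level — most visibly, the near-white background has dropped to a flat grey.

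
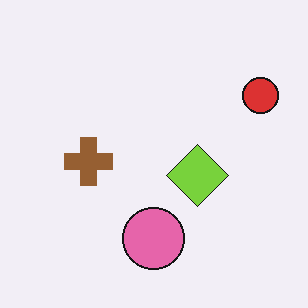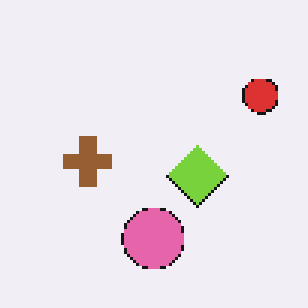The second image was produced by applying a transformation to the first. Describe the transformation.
It was mildly pixelated.

Shapes are reduced to large square blocks; fine edges and outlines are lost — a downscale-then-upscale (mosaic) effect.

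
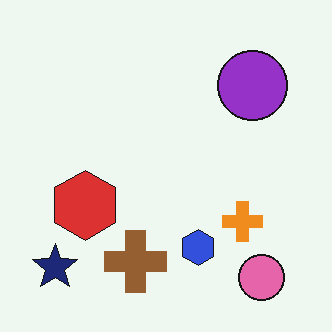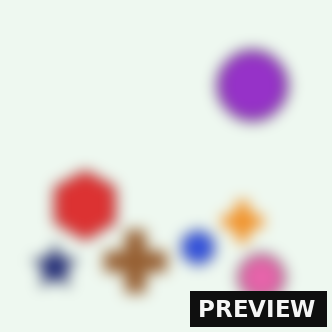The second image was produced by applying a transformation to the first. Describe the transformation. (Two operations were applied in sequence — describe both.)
The image was heavily blurred, then watermarked with the text "PREVIEW" in the lower-right corner.

Shape edges and outlines are uniformly softened across the whole image. A dark label reading "PREVIEW" appears in the lower-right corner.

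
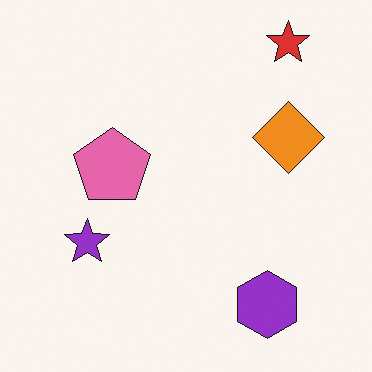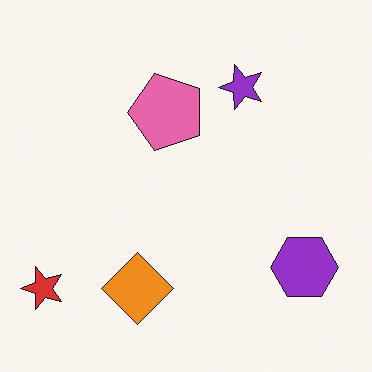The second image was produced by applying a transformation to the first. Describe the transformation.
Transposed (reflected across the top-left ↔ bottom-right diagonal).

Shapes have swapped their row and column positions — what was in the top-right is now in the bottom-left — a diagonal reflection.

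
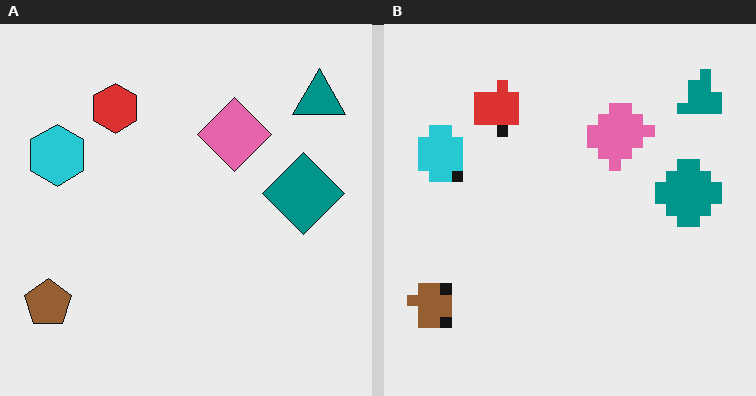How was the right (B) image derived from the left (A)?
The right (B) image is the left (A) coarsely pixelated.

Shapes are reduced to large square blocks; fine edges and outlines are lost — a downscale-then-upscale (mosaic) effect.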